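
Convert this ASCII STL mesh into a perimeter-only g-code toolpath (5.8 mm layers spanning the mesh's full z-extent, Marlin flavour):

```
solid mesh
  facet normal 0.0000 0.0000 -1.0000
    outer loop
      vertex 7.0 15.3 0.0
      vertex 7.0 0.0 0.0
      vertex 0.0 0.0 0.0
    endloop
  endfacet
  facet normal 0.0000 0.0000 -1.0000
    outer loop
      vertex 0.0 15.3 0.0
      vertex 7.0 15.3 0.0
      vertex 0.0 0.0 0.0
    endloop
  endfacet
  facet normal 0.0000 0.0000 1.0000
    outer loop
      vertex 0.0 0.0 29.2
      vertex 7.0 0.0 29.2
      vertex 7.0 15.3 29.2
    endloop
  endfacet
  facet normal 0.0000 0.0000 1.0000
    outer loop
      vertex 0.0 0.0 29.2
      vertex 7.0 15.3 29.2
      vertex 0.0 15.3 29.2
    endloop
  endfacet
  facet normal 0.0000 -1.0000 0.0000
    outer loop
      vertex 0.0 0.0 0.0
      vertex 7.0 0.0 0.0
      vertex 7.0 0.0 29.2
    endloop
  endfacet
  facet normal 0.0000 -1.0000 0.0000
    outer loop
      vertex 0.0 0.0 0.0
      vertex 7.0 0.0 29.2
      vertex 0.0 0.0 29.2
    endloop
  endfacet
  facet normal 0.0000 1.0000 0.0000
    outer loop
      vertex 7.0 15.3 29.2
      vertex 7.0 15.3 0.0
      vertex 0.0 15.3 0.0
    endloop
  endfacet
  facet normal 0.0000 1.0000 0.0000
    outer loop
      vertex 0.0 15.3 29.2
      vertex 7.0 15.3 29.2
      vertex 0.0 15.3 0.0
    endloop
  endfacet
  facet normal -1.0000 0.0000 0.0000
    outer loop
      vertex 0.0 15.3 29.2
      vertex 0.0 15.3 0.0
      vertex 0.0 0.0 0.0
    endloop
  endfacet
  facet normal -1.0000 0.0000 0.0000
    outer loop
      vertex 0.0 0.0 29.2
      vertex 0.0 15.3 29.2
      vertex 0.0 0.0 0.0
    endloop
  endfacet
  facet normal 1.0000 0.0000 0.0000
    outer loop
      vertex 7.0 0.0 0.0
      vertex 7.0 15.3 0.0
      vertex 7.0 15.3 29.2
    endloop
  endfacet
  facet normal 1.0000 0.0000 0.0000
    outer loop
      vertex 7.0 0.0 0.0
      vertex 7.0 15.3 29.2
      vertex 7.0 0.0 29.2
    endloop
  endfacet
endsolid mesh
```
; perimeter-only toolpath
G21 ; units = mm
G90 ; absolute positioning
G28 ; home
; layer 1
G0 Z5.8
G0 X0.0 Y0.0
G1 X7.0 Y0.0
G1 X7.0 Y15.3
G1 X0.0 Y15.3
G1 X0.0 Y0.0
; layer 2
G0 Z11.7
G0 X0.0 Y0.0
G1 X7.0 Y0.0
G1 X7.0 Y15.3
G1 X0.0 Y15.3
G1 X0.0 Y0.0
; layer 3
G0 Z17.5
G0 X0.0 Y0.0
G1 X7.0 Y0.0
G1 X7.0 Y15.3
G1 X0.0 Y15.3
G1 X0.0 Y0.0
; layer 4
G0 Z23.4
G0 X0.0 Y0.0
G1 X7.0 Y0.0
G1 X7.0 Y15.3
G1 X0.0 Y15.3
G1 X0.0 Y0.0
; layer 5
G0 Z29.2
G0 X0.0 Y0.0
G1 X7.0 Y0.0
G1 X7.0 Y15.3
G1 X0.0 Y15.3
G1 X0.0 Y0.0
M2 ; end

The solid is a rectangular box, roughly 7 × 15.3 mm footprint and 29.2 mm tall. Slicing at Δz = 5.8 mm — 5 equal slices spanning the solid's height, so layer i sits at z = i·h/5 — gives 5 non-empty perimeters. Each is a 4-segment closed polygon; G0 lifts to the layer z and rapids to the start vertex, then G1 traces the edges.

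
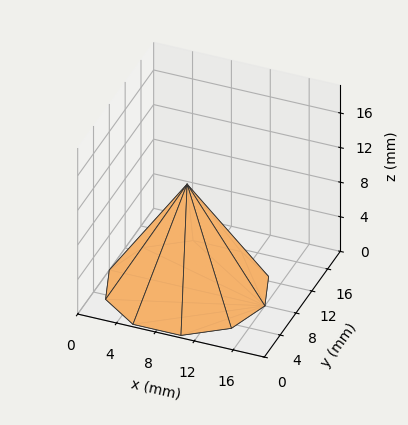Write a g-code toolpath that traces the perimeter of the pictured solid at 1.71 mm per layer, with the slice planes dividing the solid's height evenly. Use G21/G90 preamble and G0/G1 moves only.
Reading the render: the shape is a regular 10-sided pyramid, base circumscribed radius ≈ 8 mm, apex at z ≈ 12 mm (dimensions read to the nearest mm from the axis ticks). For the g-code, the solid's height is divided into equal slices at the stated Δz and each level perimeter traced with G1 moves after a G0 lift.

; perimeter-only toolpath
G21 ; units = mm
G90 ; absolute positioning
G28 ; home
; layer 1
G0 Z1.71
G0 X14.86 Y8.00
G1 X13.55 Y12.03
G1 X10.12 Y14.52
G1 X5.88 Y14.52
G1 X2.45 Y12.03
G1 X1.14 Y8.00
G1 X2.45 Y3.97
G1 X5.88 Y1.48
G1 X10.12 Y1.48
G1 X13.55 Y3.97
G1 X14.86 Y8.00
; layer 2
G0 Z3.43
G0 X13.71 Y8.00
G1 X12.62 Y11.36
G1 X9.76 Y13.44
G1 X6.24 Y13.44
G1 X3.38 Y11.36
G1 X2.29 Y8.00
G1 X3.38 Y4.64
G1 X6.24 Y2.56
G1 X9.76 Y2.56
G1 X12.62 Y4.64
G1 X13.71 Y8.00
; layer 3
G0 Z5.14
G0 X12.57 Y8.00
G1 X11.70 Y10.69
G1 X9.41 Y12.35
G1 X6.59 Y12.35
G1 X4.30 Y10.69
G1 X3.43 Y8.00
G1 X4.30 Y5.31
G1 X6.59 Y3.65
G1 X9.41 Y3.65
G1 X11.70 Y5.31
G1 X12.57 Y8.00
; layer 4
G0 Z6.86
G0 X11.43 Y8.00
G1 X10.77 Y10.01
G1 X9.06 Y11.26
G1 X6.94 Y11.26
G1 X5.23 Y10.01
G1 X4.57 Y8.00
G1 X5.23 Y5.99
G1 X6.94 Y4.74
G1 X9.06 Y4.74
G1 X10.77 Y5.99
G1 X11.43 Y8.00
; layer 5
G0 Z8.57
G0 X10.29 Y8.00
G1 X9.85 Y9.34
G1 X8.71 Y10.17
G1 X7.29 Y10.17
G1 X6.15 Y9.34
G1 X5.71 Y8.00
G1 X6.15 Y6.66
G1 X7.29 Y5.83
G1 X8.71 Y5.83
G1 X9.85 Y6.66
G1 X10.29 Y8.00
; layer 6
G0 Z10.29
G0 X9.14 Y8.00
G1 X8.92 Y8.67
G1 X8.35 Y9.09
G1 X7.65 Y9.09
G1 X7.08 Y8.67
G1 X6.86 Y8.00
G1 X7.08 Y7.33
G1 X7.65 Y6.91
G1 X8.35 Y6.91
G1 X8.92 Y7.33
G1 X9.14 Y8.00
M2 ; end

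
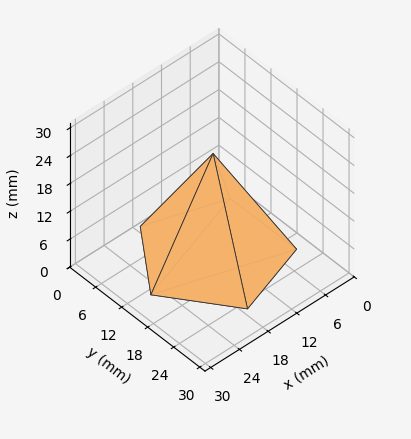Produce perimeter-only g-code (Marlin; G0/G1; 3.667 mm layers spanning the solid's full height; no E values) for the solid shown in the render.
Reading the render: the shape is a regular 5-sided pyramid, base circumscribed radius ≈ 13 mm, apex at z ≈ 22 mm (dimensions read to the nearest mm from the axis ticks). For the g-code, the solid's height is divided into equal slices at the stated Δz and each level perimeter traced with G1 moves after a G0 lift.

; perimeter-only toolpath
G21 ; units = mm
G90 ; absolute positioning
G28 ; home
; layer 1
G0 Z3.667
G0 X23.833 Y13.000
G1 X16.348 Y23.303
G1 X4.236 Y19.367
G1 X4.236 Y6.632
G1 X16.348 Y2.697
G1 X23.833 Y13.000
; layer 2
G0 Z7.333
G0 X21.667 Y13.000
G1 X15.678 Y21.243
G1 X5.989 Y18.094
G1 X5.989 Y7.906
G1 X15.678 Y4.757
G1 X21.667 Y13.000
; layer 3
G0 Z11.000
G0 X19.500 Y13.000
G1 X15.008 Y19.182
G1 X7.742 Y16.820
G1 X7.742 Y9.180
G1 X15.008 Y6.818
G1 X19.500 Y13.000
; layer 4
G0 Z14.667
G0 X17.333 Y13.000
G1 X14.339 Y17.121
G1 X9.494 Y15.547
G1 X9.494 Y10.453
G1 X14.339 Y8.879
G1 X17.333 Y13.000
; layer 5
G0 Z18.333
G0 X15.167 Y13.000
G1 X13.669 Y15.061
G1 X11.247 Y14.274
G1 X11.247 Y11.726
G1 X13.669 Y10.939
G1 X15.167 Y13.000
M2 ; end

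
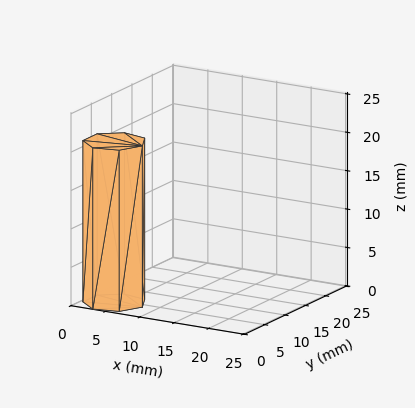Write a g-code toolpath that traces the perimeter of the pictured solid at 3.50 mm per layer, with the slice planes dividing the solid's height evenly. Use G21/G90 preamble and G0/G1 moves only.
Reading the render: the shape is a regular 7-sided prism (a cylinder approximated with 7 flat sides), circumscribed radius ≈ 4 mm, height ≈ 21 mm (dimensions read to the nearest mm from the axis ticks). For the g-code, the solid's height is divided into equal slices at the stated Δz and each level perimeter traced with G1 moves after a G0 lift.

; perimeter-only toolpath
G21 ; units = mm
G90 ; absolute positioning
G28 ; home
; layer 1
G0 Z3.50
G0 X8.00 Y4.00
G1 X6.49 Y7.13
G1 X3.11 Y7.90
G1 X0.40 Y5.74
G1 X0.40 Y2.26
G1 X3.11 Y0.10
G1 X6.49 Y0.87
G1 X8.00 Y4.00
; layer 2
G0 Z7.00
G0 X8.00 Y4.00
G1 X6.49 Y7.13
G1 X3.11 Y7.90
G1 X0.40 Y5.74
G1 X0.40 Y2.26
G1 X3.11 Y0.10
G1 X6.49 Y0.87
G1 X8.00 Y4.00
; layer 3
G0 Z10.50
G0 X8.00 Y4.00
G1 X6.49 Y7.13
G1 X3.11 Y7.90
G1 X0.40 Y5.74
G1 X0.40 Y2.26
G1 X3.11 Y0.10
G1 X6.49 Y0.87
G1 X8.00 Y4.00
; layer 4
G0 Z14.00
G0 X8.00 Y4.00
G1 X6.49 Y7.13
G1 X3.11 Y7.90
G1 X0.40 Y5.74
G1 X0.40 Y2.26
G1 X3.11 Y0.10
G1 X6.49 Y0.87
G1 X8.00 Y4.00
; layer 5
G0 Z17.50
G0 X8.00 Y4.00
G1 X6.49 Y7.13
G1 X3.11 Y7.90
G1 X0.40 Y5.74
G1 X0.40 Y2.26
G1 X3.11 Y0.10
G1 X6.49 Y0.87
G1 X8.00 Y4.00
; layer 6
G0 Z21.00
G0 X8.00 Y4.00
G1 X6.49 Y7.13
G1 X3.11 Y7.90
G1 X0.40 Y5.74
G1 X0.40 Y2.26
G1 X3.11 Y0.10
G1 X6.49 Y0.87
G1 X8.00 Y4.00
M2 ; end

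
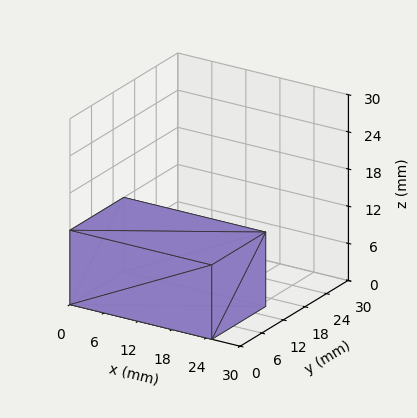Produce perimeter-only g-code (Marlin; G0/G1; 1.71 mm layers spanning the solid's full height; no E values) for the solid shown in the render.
Reading the render: the shape is a rectangular box, roughly 25 × 15 mm footprint and 12 mm tall (dimensions read to the nearest mm from the axis ticks). For the g-code, the solid's height is divided into equal slices at the stated Δz and each level perimeter traced with G1 moves after a G0 lift.

; perimeter-only toolpath
G21 ; units = mm
G90 ; absolute positioning
G28 ; home
; layer 1
G0 Z1.71
G0 X0.00 Y0.00
G1 X25.00 Y0.00
G1 X25.00 Y15.00
G1 X0.00 Y15.00
G1 X0.00 Y0.00
; layer 2
G0 Z3.43
G0 X0.00 Y0.00
G1 X25.00 Y0.00
G1 X25.00 Y15.00
G1 X0.00 Y15.00
G1 X0.00 Y0.00
; layer 3
G0 Z5.14
G0 X0.00 Y0.00
G1 X25.00 Y0.00
G1 X25.00 Y15.00
G1 X0.00 Y15.00
G1 X0.00 Y0.00
; layer 4
G0 Z6.86
G0 X0.00 Y0.00
G1 X25.00 Y0.00
G1 X25.00 Y15.00
G1 X0.00 Y15.00
G1 X0.00 Y0.00
; layer 5
G0 Z8.57
G0 X0.00 Y0.00
G1 X25.00 Y0.00
G1 X25.00 Y15.00
G1 X0.00 Y15.00
G1 X0.00 Y0.00
; layer 6
G0 Z10.29
G0 X0.00 Y0.00
G1 X25.00 Y0.00
G1 X25.00 Y15.00
G1 X0.00 Y15.00
G1 X0.00 Y0.00
; layer 7
G0 Z12.00
G0 X0.00 Y0.00
G1 X25.00 Y0.00
G1 X25.00 Y15.00
G1 X0.00 Y15.00
G1 X0.00 Y0.00
M2 ; end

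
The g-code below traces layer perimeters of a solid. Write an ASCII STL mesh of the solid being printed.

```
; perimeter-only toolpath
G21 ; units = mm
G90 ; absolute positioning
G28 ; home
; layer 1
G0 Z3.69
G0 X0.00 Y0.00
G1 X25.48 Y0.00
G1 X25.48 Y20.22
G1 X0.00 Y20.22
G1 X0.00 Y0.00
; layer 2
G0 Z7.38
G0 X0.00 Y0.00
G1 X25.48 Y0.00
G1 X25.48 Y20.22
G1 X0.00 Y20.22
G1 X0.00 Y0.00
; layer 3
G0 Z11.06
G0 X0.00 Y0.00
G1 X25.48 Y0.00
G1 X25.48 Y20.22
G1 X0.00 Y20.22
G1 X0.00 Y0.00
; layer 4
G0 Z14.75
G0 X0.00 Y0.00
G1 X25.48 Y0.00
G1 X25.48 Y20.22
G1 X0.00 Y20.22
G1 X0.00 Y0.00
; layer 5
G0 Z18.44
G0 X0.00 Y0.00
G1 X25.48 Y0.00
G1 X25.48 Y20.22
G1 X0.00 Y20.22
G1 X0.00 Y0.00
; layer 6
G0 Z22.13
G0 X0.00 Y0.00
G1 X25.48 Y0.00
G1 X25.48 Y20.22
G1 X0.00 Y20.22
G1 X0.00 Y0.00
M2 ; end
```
solid part
  facet normal 0.0000 0.0000 -1.0000
    outer loop
      vertex 25.48 20.22 0.00
      vertex 25.48 0.00 0.00
      vertex 0.00 0.00 0.00
    endloop
  endfacet
  facet normal 0.0000 0.0000 -1.0000
    outer loop
      vertex 0.00 20.22 0.00
      vertex 25.48 20.22 0.00
      vertex 0.00 0.00 0.00
    endloop
  endfacet
  facet normal 0.0000 0.0000 1.0000
    outer loop
      vertex 0.00 0.00 22.13
      vertex 25.48 0.00 22.13
      vertex 25.48 20.22 22.13
    endloop
  endfacet
  facet normal 0.0000 0.0000 1.0000
    outer loop
      vertex 0.00 0.00 22.13
      vertex 25.48 20.22 22.13
      vertex 0.00 20.22 22.13
    endloop
  endfacet
  facet normal 0.0000 -1.0000 0.0000
    outer loop
      vertex 0.00 0.00 0.00
      vertex 25.48 0.00 0.00
      vertex 25.48 0.00 22.13
    endloop
  endfacet
  facet normal 0.0000 -1.0000 0.0000
    outer loop
      vertex 0.00 0.00 0.00
      vertex 25.48 0.00 22.13
      vertex 0.00 0.00 22.13
    endloop
  endfacet
  facet normal 0.0000 1.0000 0.0000
    outer loop
      vertex 25.48 20.22 22.13
      vertex 25.48 20.22 0.00
      vertex 0.00 20.22 0.00
    endloop
  endfacet
  facet normal 0.0000 1.0000 0.0000
    outer loop
      vertex 0.00 20.22 22.13
      vertex 25.48 20.22 22.13
      vertex 0.00 20.22 0.00
    endloop
  endfacet
  facet normal -1.0000 0.0000 0.0000
    outer loop
      vertex 0.00 20.22 22.13
      vertex 0.00 20.22 0.00
      vertex 0.00 0.00 0.00
    endloop
  endfacet
  facet normal -1.0000 0.0000 0.0000
    outer loop
      vertex 0.00 0.00 22.13
      vertex 0.00 20.22 22.13
      vertex 0.00 0.00 0.00
    endloop
  endfacet
  facet normal 1.0000 0.0000 0.0000
    outer loop
      vertex 25.48 0.00 0.00
      vertex 25.48 20.22 0.00
      vertex 25.48 20.22 22.13
    endloop
  endfacet
  facet normal 1.0000 0.0000 0.0000
    outer loop
      vertex 25.48 0.00 0.00
      vertex 25.48 20.22 22.13
      vertex 25.48 0.00 22.13
    endloop
  endfacet
endsolid part

The G0 Z moves step by Δz≈3.69 mm. Every layer's G1 loop is the same polygon, so the solid is a straight extrusion of it from z=0 to z≈22.1. Closing with flat bottom and top caps and triangulating gives 12 facets — a rectangular box, roughly 25.5 × 20.2 mm footprint and 22.1 mm tall.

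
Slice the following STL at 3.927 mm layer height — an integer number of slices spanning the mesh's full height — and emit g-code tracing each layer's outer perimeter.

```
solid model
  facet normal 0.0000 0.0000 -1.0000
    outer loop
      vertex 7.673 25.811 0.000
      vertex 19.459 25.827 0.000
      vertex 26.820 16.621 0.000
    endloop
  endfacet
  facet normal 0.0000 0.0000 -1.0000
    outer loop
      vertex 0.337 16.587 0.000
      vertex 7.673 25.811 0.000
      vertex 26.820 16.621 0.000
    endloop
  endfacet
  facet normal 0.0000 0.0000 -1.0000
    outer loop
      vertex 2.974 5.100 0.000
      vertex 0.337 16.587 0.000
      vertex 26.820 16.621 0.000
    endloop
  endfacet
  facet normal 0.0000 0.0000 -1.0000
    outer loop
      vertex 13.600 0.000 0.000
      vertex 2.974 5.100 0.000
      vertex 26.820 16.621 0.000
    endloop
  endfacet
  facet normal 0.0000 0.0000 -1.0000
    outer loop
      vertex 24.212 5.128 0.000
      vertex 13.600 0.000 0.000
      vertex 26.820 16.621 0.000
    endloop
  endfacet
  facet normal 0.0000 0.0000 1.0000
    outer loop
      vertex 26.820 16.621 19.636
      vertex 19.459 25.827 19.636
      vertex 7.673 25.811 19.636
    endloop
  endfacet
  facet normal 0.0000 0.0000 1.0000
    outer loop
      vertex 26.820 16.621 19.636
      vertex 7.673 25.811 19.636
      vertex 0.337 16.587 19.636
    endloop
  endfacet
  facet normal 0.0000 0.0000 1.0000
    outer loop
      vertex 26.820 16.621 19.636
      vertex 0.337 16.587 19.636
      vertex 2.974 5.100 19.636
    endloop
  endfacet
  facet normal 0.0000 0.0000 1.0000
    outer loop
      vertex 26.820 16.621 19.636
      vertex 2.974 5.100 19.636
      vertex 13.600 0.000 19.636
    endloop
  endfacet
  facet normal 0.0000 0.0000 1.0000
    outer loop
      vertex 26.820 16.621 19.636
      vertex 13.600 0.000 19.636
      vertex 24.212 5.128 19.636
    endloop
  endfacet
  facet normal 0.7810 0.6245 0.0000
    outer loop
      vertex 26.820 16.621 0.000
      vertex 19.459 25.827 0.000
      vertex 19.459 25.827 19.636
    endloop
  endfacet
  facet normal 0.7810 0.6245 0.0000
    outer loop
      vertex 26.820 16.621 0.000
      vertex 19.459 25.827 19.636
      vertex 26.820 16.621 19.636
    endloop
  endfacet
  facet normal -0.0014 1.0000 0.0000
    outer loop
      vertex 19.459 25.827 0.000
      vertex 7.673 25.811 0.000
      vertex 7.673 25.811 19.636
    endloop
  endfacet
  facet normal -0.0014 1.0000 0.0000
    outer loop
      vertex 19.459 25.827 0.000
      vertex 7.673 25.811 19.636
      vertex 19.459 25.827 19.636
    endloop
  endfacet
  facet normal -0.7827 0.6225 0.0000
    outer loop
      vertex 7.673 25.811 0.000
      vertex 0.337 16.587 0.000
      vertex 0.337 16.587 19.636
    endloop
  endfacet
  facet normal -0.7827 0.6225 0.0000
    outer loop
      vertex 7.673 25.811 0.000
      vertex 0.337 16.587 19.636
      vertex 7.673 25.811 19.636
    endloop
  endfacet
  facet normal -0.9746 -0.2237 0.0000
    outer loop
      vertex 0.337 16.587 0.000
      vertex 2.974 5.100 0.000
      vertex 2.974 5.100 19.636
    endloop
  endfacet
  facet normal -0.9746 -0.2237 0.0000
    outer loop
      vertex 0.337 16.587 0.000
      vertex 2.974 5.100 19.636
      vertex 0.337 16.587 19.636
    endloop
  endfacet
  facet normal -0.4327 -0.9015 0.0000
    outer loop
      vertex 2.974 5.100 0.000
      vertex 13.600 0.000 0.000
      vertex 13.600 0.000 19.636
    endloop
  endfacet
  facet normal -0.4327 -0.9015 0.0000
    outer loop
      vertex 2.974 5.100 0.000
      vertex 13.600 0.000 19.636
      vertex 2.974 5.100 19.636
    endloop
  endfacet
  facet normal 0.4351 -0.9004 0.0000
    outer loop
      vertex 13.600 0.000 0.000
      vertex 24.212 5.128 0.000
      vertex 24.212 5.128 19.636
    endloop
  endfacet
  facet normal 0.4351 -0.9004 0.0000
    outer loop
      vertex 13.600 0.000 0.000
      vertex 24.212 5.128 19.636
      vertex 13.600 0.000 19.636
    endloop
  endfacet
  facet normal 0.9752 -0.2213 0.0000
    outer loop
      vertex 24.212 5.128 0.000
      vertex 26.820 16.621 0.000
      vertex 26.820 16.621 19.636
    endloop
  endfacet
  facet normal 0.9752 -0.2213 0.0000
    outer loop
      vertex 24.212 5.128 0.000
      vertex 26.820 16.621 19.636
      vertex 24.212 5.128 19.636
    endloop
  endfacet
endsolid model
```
; perimeter-only toolpath
G21 ; units = mm
G90 ; absolute positioning
G28 ; home
; layer 1
G0 Z3.927
G0 X26.820 Y16.621
G1 X19.459 Y25.827
G1 X7.673 Y25.811
G1 X0.337 Y16.587
G1 X2.974 Y5.100
G1 X13.600 Y0.000
G1 X24.212 Y5.128
G1 X26.820 Y16.621
; layer 2
G0 Z7.854
G0 X26.820 Y16.621
G1 X19.459 Y25.827
G1 X7.673 Y25.811
G1 X0.337 Y16.587
G1 X2.974 Y5.100
G1 X13.600 Y0.000
G1 X24.212 Y5.128
G1 X26.820 Y16.621
; layer 3
G0 Z11.782
G0 X26.820 Y16.621
G1 X19.459 Y25.827
G1 X7.673 Y25.811
G1 X0.337 Y16.587
G1 X2.974 Y5.100
G1 X13.600 Y0.000
G1 X24.212 Y5.128
G1 X26.820 Y16.621
; layer 4
G0 Z15.709
G0 X26.820 Y16.621
G1 X19.459 Y25.827
G1 X7.673 Y25.811
G1 X0.337 Y16.587
G1 X2.974 Y5.100
G1 X13.600 Y0.000
G1 X24.212 Y5.128
G1 X26.820 Y16.621
; layer 5
G0 Z19.636
G0 X26.820 Y16.621
G1 X19.459 Y25.827
G1 X7.673 Y25.811
G1 X0.337 Y16.587
G1 X2.974 Y5.100
G1 X13.600 Y0.000
G1 X24.212 Y5.128
G1 X26.820 Y16.621
M2 ; end

The solid is a regular 7-sided prism (a cylinder approximated with 7 flat sides), circumscribed radius ≈ 13.6 mm, height ≈ 19.6 mm. Slicing at Δz = 3.927 mm — 5 equal slices spanning the solid's height, so layer i sits at z = i·h/5 — gives 5 non-empty perimeters. Each is a 7-segment closed polygon; G0 lifts to the layer z and rapids to the start vertex, then G1 traces the edges.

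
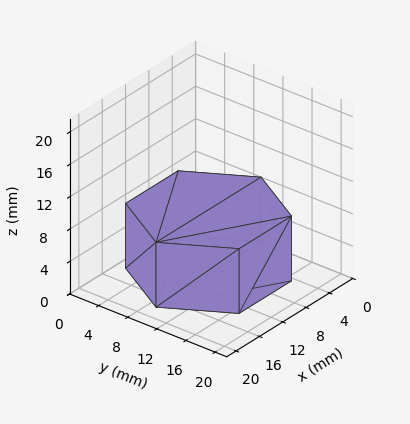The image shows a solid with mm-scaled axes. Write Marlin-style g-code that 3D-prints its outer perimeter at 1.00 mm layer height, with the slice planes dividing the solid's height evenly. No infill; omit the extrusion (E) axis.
Reading the render: the shape is a regular 6-sided prism (a cylinder approximated with 6 flat sides), circumscribed radius ≈ 9 mm, height ≈ 8 mm (dimensions read to the nearest mm from the axis ticks). For the g-code, the solid's height is divided into equal slices at the stated Δz and each level perimeter traced with G1 moves after a G0 lift.

; perimeter-only toolpath
G21 ; units = mm
G90 ; absolute positioning
G28 ; home
; layer 1
G0 Z1.00
G0 X18.00 Y9.00
G1 X13.50 Y16.79
G1 X4.50 Y16.79
G1 X0.00 Y9.00
G1 X4.50 Y1.21
G1 X13.50 Y1.21
G1 X18.00 Y9.00
; layer 2
G0 Z2.00
G0 X18.00 Y9.00
G1 X13.50 Y16.79
G1 X4.50 Y16.79
G1 X0.00 Y9.00
G1 X4.50 Y1.21
G1 X13.50 Y1.21
G1 X18.00 Y9.00
; layer 3
G0 Z3.00
G0 X18.00 Y9.00
G1 X13.50 Y16.79
G1 X4.50 Y16.79
G1 X0.00 Y9.00
G1 X4.50 Y1.21
G1 X13.50 Y1.21
G1 X18.00 Y9.00
; layer 4
G0 Z4.00
G0 X18.00 Y9.00
G1 X13.50 Y16.79
G1 X4.50 Y16.79
G1 X0.00 Y9.00
G1 X4.50 Y1.21
G1 X13.50 Y1.21
G1 X18.00 Y9.00
; layer 5
G0 Z5.00
G0 X18.00 Y9.00
G1 X13.50 Y16.79
G1 X4.50 Y16.79
G1 X0.00 Y9.00
G1 X4.50 Y1.21
G1 X13.50 Y1.21
G1 X18.00 Y9.00
; layer 6
G0 Z6.00
G0 X18.00 Y9.00
G1 X13.50 Y16.79
G1 X4.50 Y16.79
G1 X0.00 Y9.00
G1 X4.50 Y1.21
G1 X13.50 Y1.21
G1 X18.00 Y9.00
; layer 7
G0 Z7.00
G0 X18.00 Y9.00
G1 X13.50 Y16.79
G1 X4.50 Y16.79
G1 X0.00 Y9.00
G1 X4.50 Y1.21
G1 X13.50 Y1.21
G1 X18.00 Y9.00
; layer 8
G0 Z8.00
G0 X18.00 Y9.00
G1 X13.50 Y16.79
G1 X4.50 Y16.79
G1 X0.00 Y9.00
G1 X4.50 Y1.21
G1 X13.50 Y1.21
G1 X18.00 Y9.00
M2 ; end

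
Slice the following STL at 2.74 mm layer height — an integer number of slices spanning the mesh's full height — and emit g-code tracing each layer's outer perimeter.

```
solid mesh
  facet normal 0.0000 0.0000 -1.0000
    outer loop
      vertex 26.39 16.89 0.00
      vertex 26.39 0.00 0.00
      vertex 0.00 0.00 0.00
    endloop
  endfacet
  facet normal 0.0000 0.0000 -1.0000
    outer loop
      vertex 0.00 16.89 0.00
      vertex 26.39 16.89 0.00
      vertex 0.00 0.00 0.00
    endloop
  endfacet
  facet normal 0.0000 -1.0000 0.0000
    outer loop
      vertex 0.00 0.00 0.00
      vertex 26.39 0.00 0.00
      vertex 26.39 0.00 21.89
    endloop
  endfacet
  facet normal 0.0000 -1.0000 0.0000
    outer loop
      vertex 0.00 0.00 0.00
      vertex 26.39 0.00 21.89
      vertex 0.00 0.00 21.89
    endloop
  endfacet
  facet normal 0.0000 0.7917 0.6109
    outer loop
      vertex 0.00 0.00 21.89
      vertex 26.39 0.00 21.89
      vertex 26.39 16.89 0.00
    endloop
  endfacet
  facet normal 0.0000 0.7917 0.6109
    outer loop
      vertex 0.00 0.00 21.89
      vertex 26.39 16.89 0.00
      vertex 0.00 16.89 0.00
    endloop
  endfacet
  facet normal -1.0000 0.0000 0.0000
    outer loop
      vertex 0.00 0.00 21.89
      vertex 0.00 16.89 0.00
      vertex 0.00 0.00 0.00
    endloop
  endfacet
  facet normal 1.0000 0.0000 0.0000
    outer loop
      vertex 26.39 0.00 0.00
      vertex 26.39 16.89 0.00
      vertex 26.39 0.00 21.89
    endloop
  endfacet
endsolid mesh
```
; perimeter-only toolpath
G21 ; units = mm
G90 ; absolute positioning
G28 ; home
; layer 1
G0 Z2.74
G0 X0.00 Y0.00
G1 X26.39 Y0.00
G1 X26.39 Y14.78
G1 X0.00 Y14.78
G1 X0.00 Y0.00
; layer 2
G0 Z5.47
G0 X0.00 Y0.00
G1 X26.39 Y0.00
G1 X26.39 Y12.67
G1 X0.00 Y12.67
G1 X0.00 Y0.00
; layer 3
G0 Z8.21
G0 X0.00 Y0.00
G1 X26.39 Y0.00
G1 X26.39 Y10.56
G1 X0.00 Y10.56
G1 X0.00 Y0.00
; layer 4
G0 Z10.95
G0 X0.00 Y0.00
G1 X26.39 Y0.00
G1 X26.39 Y8.45
G1 X0.00 Y8.45
G1 X0.00 Y0.00
; layer 5
G0 Z13.68
G0 X0.00 Y0.00
G1 X26.39 Y0.00
G1 X26.39 Y6.33
G1 X0.00 Y6.33
G1 X0.00 Y0.00
; layer 6
G0 Z16.42
G0 X0.00 Y0.00
G1 X26.39 Y0.00
G1 X26.39 Y4.22
G1 X0.00 Y4.22
G1 X0.00 Y0.00
; layer 7
G0 Z19.15
G0 X0.00 Y0.00
G1 X26.39 Y0.00
G1 X26.39 Y2.11
G1 X0.00 Y2.11
G1 X0.00 Y0.00
M2 ; end

The solid is a wedge (ramp): 26.4 × 16.9 mm base, rising to 21.9 mm along the y=0 edge and sloping linearly to z=0 at y=16.9. Slicing at Δz = 2.74 mm — 8 equal slices spanning the solid's height, so layer i sits at z = i·h/8 — gives 7 non-empty perimeters. Each is a 4-segment closed polygon; G0 lifts to the layer z and rapids to the start vertex, then G1 traces the edges. The cross-section shrinks linearly with z (the slice at the apex is degenerate and omitted).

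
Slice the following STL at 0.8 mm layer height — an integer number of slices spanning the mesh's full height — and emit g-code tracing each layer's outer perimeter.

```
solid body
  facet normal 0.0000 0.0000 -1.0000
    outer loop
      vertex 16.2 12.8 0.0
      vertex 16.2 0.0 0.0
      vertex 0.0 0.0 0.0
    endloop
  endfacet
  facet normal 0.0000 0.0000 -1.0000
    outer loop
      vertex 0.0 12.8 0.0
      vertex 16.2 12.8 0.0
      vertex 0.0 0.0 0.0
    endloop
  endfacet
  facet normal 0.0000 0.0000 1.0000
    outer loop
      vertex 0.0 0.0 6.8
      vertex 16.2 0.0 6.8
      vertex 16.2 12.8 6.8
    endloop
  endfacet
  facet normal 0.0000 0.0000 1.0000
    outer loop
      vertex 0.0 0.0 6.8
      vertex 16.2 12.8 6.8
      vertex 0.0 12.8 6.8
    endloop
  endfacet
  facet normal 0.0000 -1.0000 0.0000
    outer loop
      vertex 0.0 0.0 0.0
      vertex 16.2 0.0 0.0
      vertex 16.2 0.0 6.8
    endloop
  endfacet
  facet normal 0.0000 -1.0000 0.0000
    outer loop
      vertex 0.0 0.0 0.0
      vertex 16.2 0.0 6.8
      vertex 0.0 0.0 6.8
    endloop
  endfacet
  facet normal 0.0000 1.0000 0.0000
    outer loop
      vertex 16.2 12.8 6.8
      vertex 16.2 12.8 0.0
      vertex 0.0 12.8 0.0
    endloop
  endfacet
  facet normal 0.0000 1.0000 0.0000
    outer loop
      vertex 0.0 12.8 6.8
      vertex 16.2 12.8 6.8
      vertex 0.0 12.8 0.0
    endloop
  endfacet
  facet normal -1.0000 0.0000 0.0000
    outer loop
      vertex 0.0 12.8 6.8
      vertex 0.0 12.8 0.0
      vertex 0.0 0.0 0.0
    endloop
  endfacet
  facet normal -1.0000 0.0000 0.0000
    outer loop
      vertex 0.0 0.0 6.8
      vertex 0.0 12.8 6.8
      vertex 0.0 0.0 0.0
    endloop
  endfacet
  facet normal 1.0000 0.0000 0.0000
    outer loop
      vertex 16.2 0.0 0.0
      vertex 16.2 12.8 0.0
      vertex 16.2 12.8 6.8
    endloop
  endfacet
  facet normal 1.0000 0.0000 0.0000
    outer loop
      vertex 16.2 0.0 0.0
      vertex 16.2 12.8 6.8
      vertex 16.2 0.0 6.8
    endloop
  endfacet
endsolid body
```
; perimeter-only toolpath
G21 ; units = mm
G90 ; absolute positioning
G28 ; home
; layer 1
G0 Z0.8
G0 X0.0 Y0.0
G1 X16.2 Y0.0
G1 X16.2 Y12.8
G1 X0.0 Y12.8
G1 X0.0 Y0.0
; layer 2
G0 Z1.7
G0 X0.0 Y0.0
G1 X16.2 Y0.0
G1 X16.2 Y12.8
G1 X0.0 Y12.8
G1 X0.0 Y0.0
; layer 3
G0 Z2.5
G0 X0.0 Y0.0
G1 X16.2 Y0.0
G1 X16.2 Y12.8
G1 X0.0 Y12.8
G1 X0.0 Y0.0
; layer 4
G0 Z3.4
G0 X0.0 Y0.0
G1 X16.2 Y0.0
G1 X16.2 Y12.8
G1 X0.0 Y12.8
G1 X0.0 Y0.0
; layer 5
G0 Z4.2
G0 X0.0 Y0.0
G1 X16.2 Y0.0
G1 X16.2 Y12.8
G1 X0.0 Y12.8
G1 X0.0 Y0.0
; layer 6
G0 Z5.1
G0 X0.0 Y0.0
G1 X16.2 Y0.0
G1 X16.2 Y12.8
G1 X0.0 Y12.8
G1 X0.0 Y0.0
; layer 7
G0 Z6.0
G0 X0.0 Y0.0
G1 X16.2 Y0.0
G1 X16.2 Y12.8
G1 X0.0 Y12.8
G1 X0.0 Y0.0
; layer 8
G0 Z6.8
G0 X0.0 Y0.0
G1 X16.2 Y0.0
G1 X16.2 Y12.8
G1 X0.0 Y12.8
G1 X0.0 Y0.0
M2 ; end

The solid is a rectangular box, roughly 16.2 × 12.8 mm footprint and 6.8 mm tall. Slicing at Δz = 0.8 mm — 8 equal slices spanning the solid's height, so layer i sits at z = i·h/8 — gives 8 non-empty perimeters. Each is a 4-segment closed polygon; G0 lifts to the layer z and rapids to the start vertex, then G1 traces the edges.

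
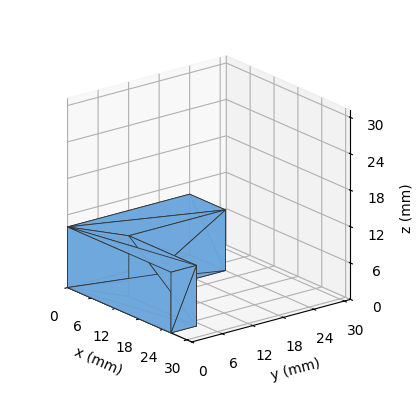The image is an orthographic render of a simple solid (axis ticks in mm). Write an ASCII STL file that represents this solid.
Reading the render: the shape is an L-shaped prism: outer 26 × 24 mm, arm thicknesses ≈ 5 mm (horizontal) and 9 mm (vertical), extruded 10 mm in z (dimensions read to the nearest mm from the axis ticks). For the STL, each face is triangulated and given an outward normal.

solid part
  facet normal 0.0000 0.0000 -1.0000
    outer loop
      vertex 26.000 5.000 0.000
      vertex 26.000 0.000 0.000
      vertex 0.000 0.000 0.000
    endloop
  endfacet
  facet normal 0.0000 0.0000 -1.0000
    outer loop
      vertex 9.000 5.000 0.000
      vertex 26.000 5.000 0.000
      vertex 0.000 0.000 0.000
    endloop
  endfacet
  facet normal 0.0000 0.0000 -1.0000
    outer loop
      vertex 9.000 24.000 0.000
      vertex 9.000 5.000 0.000
      vertex 0.000 0.000 0.000
    endloop
  endfacet
  facet normal 0.0000 0.0000 -1.0000
    outer loop
      vertex 0.000 24.000 0.000
      vertex 9.000 24.000 0.000
      vertex 0.000 0.000 0.000
    endloop
  endfacet
  facet normal 0.0000 0.0000 1.0000
    outer loop
      vertex 0.000 0.000 10.000
      vertex 26.000 0.000 10.000
      vertex 26.000 5.000 10.000
    endloop
  endfacet
  facet normal 0.0000 0.0000 1.0000
    outer loop
      vertex 0.000 0.000 10.000
      vertex 26.000 5.000 10.000
      vertex 9.000 5.000 10.000
    endloop
  endfacet
  facet normal 0.0000 0.0000 1.0000
    outer loop
      vertex 0.000 0.000 10.000
      vertex 9.000 5.000 10.000
      vertex 9.000 24.000 10.000
    endloop
  endfacet
  facet normal 0.0000 0.0000 1.0000
    outer loop
      vertex 0.000 0.000 10.000
      vertex 9.000 24.000 10.000
      vertex 0.000 24.000 10.000
    endloop
  endfacet
  facet normal 0.0000 -1.0000 0.0000
    outer loop
      vertex 0.000 0.000 0.000
      vertex 26.000 0.000 0.000
      vertex 26.000 0.000 10.000
    endloop
  endfacet
  facet normal 0.0000 -1.0000 0.0000
    outer loop
      vertex 0.000 0.000 0.000
      vertex 26.000 0.000 10.000
      vertex 0.000 0.000 10.000
    endloop
  endfacet
  facet normal 1.0000 0.0000 0.0000
    outer loop
      vertex 26.000 0.000 0.000
      vertex 26.000 5.000 0.000
      vertex 26.000 5.000 10.000
    endloop
  endfacet
  facet normal 1.0000 0.0000 0.0000
    outer loop
      vertex 26.000 0.000 0.000
      vertex 26.000 5.000 10.000
      vertex 26.000 0.000 10.000
    endloop
  endfacet
  facet normal 0.0000 1.0000 0.0000
    outer loop
      vertex 26.000 5.000 0.000
      vertex 9.000 5.000 0.000
      vertex 9.000 5.000 10.000
    endloop
  endfacet
  facet normal 0.0000 1.0000 0.0000
    outer loop
      vertex 26.000 5.000 0.000
      vertex 9.000 5.000 10.000
      vertex 26.000 5.000 10.000
    endloop
  endfacet
  facet normal 1.0000 0.0000 0.0000
    outer loop
      vertex 9.000 5.000 0.000
      vertex 9.000 24.000 0.000
      vertex 9.000 24.000 10.000
    endloop
  endfacet
  facet normal 1.0000 0.0000 0.0000
    outer loop
      vertex 9.000 5.000 0.000
      vertex 9.000 24.000 10.000
      vertex 9.000 5.000 10.000
    endloop
  endfacet
  facet normal 0.0000 1.0000 0.0000
    outer loop
      vertex 9.000 24.000 0.000
      vertex 0.000 24.000 0.000
      vertex 0.000 24.000 10.000
    endloop
  endfacet
  facet normal 0.0000 1.0000 0.0000
    outer loop
      vertex 9.000 24.000 0.000
      vertex 0.000 24.000 10.000
      vertex 9.000 24.000 10.000
    endloop
  endfacet
  facet normal -1.0000 0.0000 0.0000
    outer loop
      vertex 0.000 24.000 0.000
      vertex 0.000 0.000 0.000
      vertex 0.000 0.000 10.000
    endloop
  endfacet
  facet normal -1.0000 0.0000 0.0000
    outer loop
      vertex 0.000 24.000 0.000
      vertex 0.000 0.000 10.000
      vertex 0.000 24.000 10.000
    endloop
  endfacet
endsolid part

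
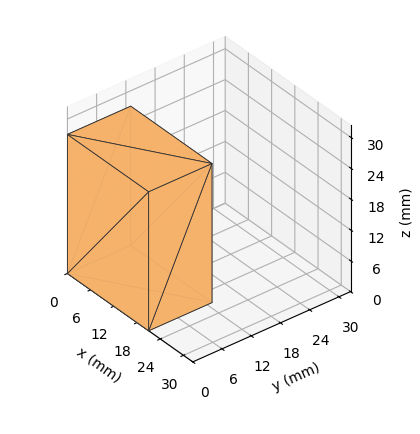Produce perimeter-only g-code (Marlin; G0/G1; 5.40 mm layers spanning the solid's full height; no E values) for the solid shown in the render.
Reading the render: the shape is a rectangular box, roughly 21 × 13 mm footprint and 27 mm tall (dimensions read to the nearest mm from the axis ticks). For the g-code, the solid's height is divided into equal slices at the stated Δz and each level perimeter traced with G1 moves after a G0 lift.

; perimeter-only toolpath
G21 ; units = mm
G90 ; absolute positioning
G28 ; home
; layer 1
G0 Z5.40
G0 X0.00 Y0.00
G1 X21.00 Y0.00
G1 X21.00 Y13.00
G1 X0.00 Y13.00
G1 X0.00 Y0.00
; layer 2
G0 Z10.80
G0 X0.00 Y0.00
G1 X21.00 Y0.00
G1 X21.00 Y13.00
G1 X0.00 Y13.00
G1 X0.00 Y0.00
; layer 3
G0 Z16.20
G0 X0.00 Y0.00
G1 X21.00 Y0.00
G1 X21.00 Y13.00
G1 X0.00 Y13.00
G1 X0.00 Y0.00
; layer 4
G0 Z21.60
G0 X0.00 Y0.00
G1 X21.00 Y0.00
G1 X21.00 Y13.00
G1 X0.00 Y13.00
G1 X0.00 Y0.00
; layer 5
G0 Z27.00
G0 X0.00 Y0.00
G1 X21.00 Y0.00
G1 X21.00 Y13.00
G1 X0.00 Y13.00
G1 X0.00 Y0.00
M2 ; end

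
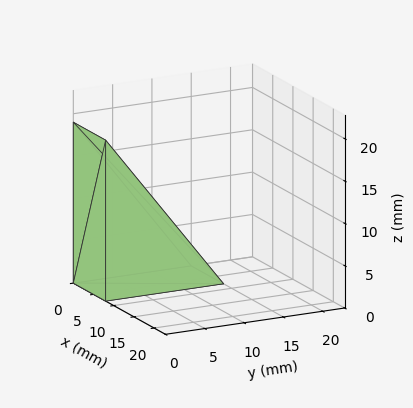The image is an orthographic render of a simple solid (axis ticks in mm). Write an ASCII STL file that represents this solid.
Reading the render: the shape is a wedge (ramp): 8 × 15 mm base, rising to 19 mm along the y=0 edge and sloping linearly to z=0 at y=15 (dimensions read to the nearest mm from the axis ticks). For the STL, each face is triangulated and given an outward normal.

solid part
  facet normal 0.0000 0.0000 -1.0000
    outer loop
      vertex 8.0 15.0 0.0
      vertex 8.0 0.0 0.0
      vertex 0.0 0.0 0.0
    endloop
  endfacet
  facet normal 0.0000 0.0000 -1.0000
    outer loop
      vertex 0.0 15.0 0.0
      vertex 8.0 15.0 0.0
      vertex 0.0 0.0 0.0
    endloop
  endfacet
  facet normal 0.0000 -1.0000 0.0000
    outer loop
      vertex 0.0 0.0 0.0
      vertex 8.0 0.0 0.0
      vertex 8.0 0.0 19.0
    endloop
  endfacet
  facet normal 0.0000 -1.0000 0.0000
    outer loop
      vertex 0.0 0.0 0.0
      vertex 8.0 0.0 19.0
      vertex 0.0 0.0 19.0
    endloop
  endfacet
  facet normal 0.0000 0.7849 0.6196
    outer loop
      vertex 0.0 0.0 19.0
      vertex 8.0 0.0 19.0
      vertex 8.0 15.0 0.0
    endloop
  endfacet
  facet normal 0.0000 0.7849 0.6196
    outer loop
      vertex 0.0 0.0 19.0
      vertex 8.0 15.0 0.0
      vertex 0.0 15.0 0.0
    endloop
  endfacet
  facet normal -1.0000 0.0000 0.0000
    outer loop
      vertex 0.0 0.0 19.0
      vertex 0.0 15.0 0.0
      vertex 0.0 0.0 0.0
    endloop
  endfacet
  facet normal 1.0000 0.0000 0.0000
    outer loop
      vertex 8.0 0.0 0.0
      vertex 8.0 15.0 0.0
      vertex 8.0 0.0 19.0
    endloop
  endfacet
endsolid part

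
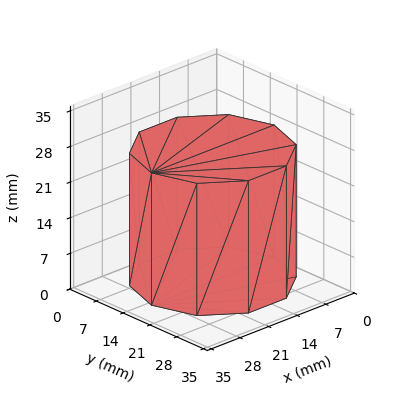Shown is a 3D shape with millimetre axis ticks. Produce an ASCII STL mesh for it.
Reading the render: the shape is a regular 10-sided prism (a cylinder approximated with 10 flat sides), circumscribed radius ≈ 15 mm, height ≈ 26 mm (dimensions read to the nearest mm from the axis ticks). For the STL, each face is triangulated and given an outward normal.

solid part
  facet normal 0.0000 0.0000 -1.0000
    outer loop
      vertex 19.64 29.27 0.00
      vertex 27.14 23.82 0.00
      vertex 30.00 15.00 0.00
    endloop
  endfacet
  facet normal 0.0000 0.0000 -1.0000
    outer loop
      vertex 10.36 29.27 0.00
      vertex 19.64 29.27 0.00
      vertex 30.00 15.00 0.00
    endloop
  endfacet
  facet normal 0.0000 0.0000 -1.0000
    outer loop
      vertex 2.86 23.82 0.00
      vertex 10.36 29.27 0.00
      vertex 30.00 15.00 0.00
    endloop
  endfacet
  facet normal 0.0000 0.0000 -1.0000
    outer loop
      vertex 0.00 15.00 0.00
      vertex 2.86 23.82 0.00
      vertex 30.00 15.00 0.00
    endloop
  endfacet
  facet normal 0.0000 0.0000 -1.0000
    outer loop
      vertex 2.86 6.18 0.00
      vertex 0.00 15.00 0.00
      vertex 30.00 15.00 0.00
    endloop
  endfacet
  facet normal 0.0000 0.0000 -1.0000
    outer loop
      vertex 10.36 0.73 0.00
      vertex 2.86 6.18 0.00
      vertex 30.00 15.00 0.00
    endloop
  endfacet
  facet normal 0.0000 0.0000 -1.0000
    outer loop
      vertex 19.64 0.73 0.00
      vertex 10.36 0.73 0.00
      vertex 30.00 15.00 0.00
    endloop
  endfacet
  facet normal 0.0000 0.0000 -1.0000
    outer loop
      vertex 27.14 6.18 0.00
      vertex 19.64 0.73 0.00
      vertex 30.00 15.00 0.00
    endloop
  endfacet
  facet normal 0.0000 0.0000 1.0000
    outer loop
      vertex 30.00 15.00 26.00
      vertex 27.14 23.82 26.00
      vertex 19.64 29.27 26.00
    endloop
  endfacet
  facet normal 0.0000 0.0000 1.0000
    outer loop
      vertex 30.00 15.00 26.00
      vertex 19.64 29.27 26.00
      vertex 10.36 29.27 26.00
    endloop
  endfacet
  facet normal 0.0000 0.0000 1.0000
    outer loop
      vertex 30.00 15.00 26.00
      vertex 10.36 29.27 26.00
      vertex 2.86 23.82 26.00
    endloop
  endfacet
  facet normal 0.0000 0.0000 1.0000
    outer loop
      vertex 30.00 15.00 26.00
      vertex 2.86 23.82 26.00
      vertex 0.00 15.00 26.00
    endloop
  endfacet
  facet normal 0.0000 0.0000 1.0000
    outer loop
      vertex 30.00 15.00 26.00
      vertex 0.00 15.00 26.00
      vertex 2.86 6.18 26.00
    endloop
  endfacet
  facet normal 0.0000 0.0000 1.0000
    outer loop
      vertex 30.00 15.00 26.00
      vertex 2.86 6.18 26.00
      vertex 10.36 0.73 26.00
    endloop
  endfacet
  facet normal 0.0000 0.0000 1.0000
    outer loop
      vertex 30.00 15.00 26.00
      vertex 10.36 0.73 26.00
      vertex 19.64 0.73 26.00
    endloop
  endfacet
  facet normal 0.0000 0.0000 1.0000
    outer loop
      vertex 30.00 15.00 26.00
      vertex 19.64 0.73 26.00
      vertex 27.14 6.18 26.00
    endloop
  endfacet
  facet normal 0.9512 0.3085 0.0000
    outer loop
      vertex 30.00 15.00 0.00
      vertex 27.14 23.82 0.00
      vertex 27.14 23.82 26.00
    endloop
  endfacet
  facet normal 0.9512 0.3085 0.0000
    outer loop
      vertex 30.00 15.00 0.00
      vertex 27.14 23.82 26.00
      vertex 30.00 15.00 26.00
    endloop
  endfacet
  facet normal 0.5879 0.8090 0.0000
    outer loop
      vertex 27.14 23.82 0.00
      vertex 19.64 29.27 0.00
      vertex 19.64 29.27 26.00
    endloop
  endfacet
  facet normal 0.5879 0.8090 0.0000
    outer loop
      vertex 27.14 23.82 0.00
      vertex 19.64 29.27 26.00
      vertex 27.14 23.82 26.00
    endloop
  endfacet
  facet normal 0.0000 1.0000 0.0000
    outer loop
      vertex 19.64 29.27 0.00
      vertex 10.36 29.27 0.00
      vertex 10.36 29.27 26.00
    endloop
  endfacet
  facet normal 0.0000 1.0000 0.0000
    outer loop
      vertex 19.64 29.27 0.00
      vertex 10.36 29.27 26.00
      vertex 19.64 29.27 26.00
    endloop
  endfacet
  facet normal -0.5879 0.8090 0.0000
    outer loop
      vertex 10.36 29.27 0.00
      vertex 2.86 23.82 0.00
      vertex 2.86 23.82 26.00
    endloop
  endfacet
  facet normal -0.5879 0.8090 0.0000
    outer loop
      vertex 10.36 29.27 0.00
      vertex 2.86 23.82 26.00
      vertex 10.36 29.27 26.00
    endloop
  endfacet
  facet normal -0.9512 0.3085 0.0000
    outer loop
      vertex 2.86 23.82 0.00
      vertex 0.00 15.00 0.00
      vertex 0.00 15.00 26.00
    endloop
  endfacet
  facet normal -0.9512 0.3085 0.0000
    outer loop
      vertex 2.86 23.82 0.00
      vertex 0.00 15.00 26.00
      vertex 2.86 23.82 26.00
    endloop
  endfacet
  facet normal -0.9512 -0.3085 0.0000
    outer loop
      vertex 0.00 15.00 0.00
      vertex 2.86 6.18 0.00
      vertex 2.86 6.18 26.00
    endloop
  endfacet
  facet normal -0.9512 -0.3085 0.0000
    outer loop
      vertex 0.00 15.00 0.00
      vertex 2.86 6.18 26.00
      vertex 0.00 15.00 26.00
    endloop
  endfacet
  facet normal -0.5879 -0.8090 0.0000
    outer loop
      vertex 2.86 6.18 0.00
      vertex 10.36 0.73 0.00
      vertex 10.36 0.73 26.00
    endloop
  endfacet
  facet normal -0.5879 -0.8090 0.0000
    outer loop
      vertex 2.86 6.18 0.00
      vertex 10.36 0.73 26.00
      vertex 2.86 6.18 26.00
    endloop
  endfacet
  facet normal 0.0000 -1.0000 0.0000
    outer loop
      vertex 10.36 0.73 0.00
      vertex 19.64 0.73 0.00
      vertex 19.64 0.73 26.00
    endloop
  endfacet
  facet normal 0.0000 -1.0000 0.0000
    outer loop
      vertex 10.36 0.73 0.00
      vertex 19.64 0.73 26.00
      vertex 10.36 0.73 26.00
    endloop
  endfacet
  facet normal 0.5879 -0.8090 0.0000
    outer loop
      vertex 19.64 0.73 0.00
      vertex 27.14 6.18 0.00
      vertex 27.14 6.18 26.00
    endloop
  endfacet
  facet normal 0.5879 -0.8090 0.0000
    outer loop
      vertex 19.64 0.73 0.00
      vertex 27.14 6.18 26.00
      vertex 19.64 0.73 26.00
    endloop
  endfacet
  facet normal 0.9512 -0.3085 0.0000
    outer loop
      vertex 27.14 6.18 0.00
      vertex 30.00 15.00 0.00
      vertex 30.00 15.00 26.00
    endloop
  endfacet
  facet normal 0.9512 -0.3085 0.0000
    outer loop
      vertex 27.14 6.18 0.00
      vertex 30.00 15.00 26.00
      vertex 27.14 6.18 26.00
    endloop
  endfacet
endsolid part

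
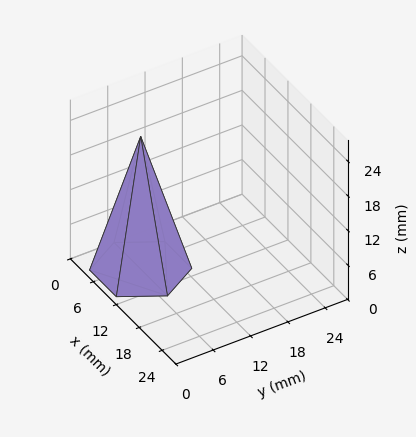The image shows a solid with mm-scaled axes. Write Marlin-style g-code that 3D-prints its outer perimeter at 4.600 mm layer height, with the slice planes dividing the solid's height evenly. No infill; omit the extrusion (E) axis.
Reading the render: the shape is a regular 6-sided pyramid, base circumscribed radius ≈ 7 mm, apex at z ≈ 23 mm (dimensions read to the nearest mm from the axis ticks). For the g-code, the solid's height is divided into equal slices at the stated Δz and each level perimeter traced with G1 moves after a G0 lift.

; perimeter-only toolpath
G21 ; units = mm
G90 ; absolute positioning
G28 ; home
; layer 1
G0 Z4.600
G0 X12.600 Y7.000
G1 X9.800 Y11.850
G1 X4.200 Y11.850
G1 X1.400 Y7.000
G1 X4.200 Y2.150
G1 X9.800 Y2.150
G1 X12.600 Y7.000
; layer 2
G0 Z9.200
G0 X11.200 Y7.000
G1 X9.100 Y10.637
G1 X4.900 Y10.637
G1 X2.800 Y7.000
G1 X4.900 Y3.363
G1 X9.100 Y3.363
G1 X11.200 Y7.000
; layer 3
G0 Z13.800
G0 X9.800 Y7.000
G1 X8.400 Y9.425
G1 X5.600 Y9.425
G1 X4.200 Y7.000
G1 X5.600 Y4.575
G1 X8.400 Y4.575
G1 X9.800 Y7.000
; layer 4
G0 Z18.400
G0 X8.400 Y7.000
G1 X7.700 Y8.212
G1 X6.300 Y8.212
G1 X5.600 Y7.000
G1 X6.300 Y5.788
G1 X7.700 Y5.788
G1 X8.400 Y7.000
M2 ; end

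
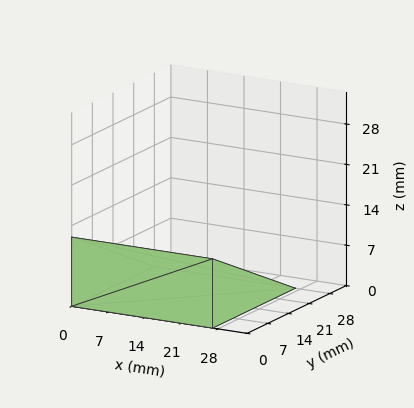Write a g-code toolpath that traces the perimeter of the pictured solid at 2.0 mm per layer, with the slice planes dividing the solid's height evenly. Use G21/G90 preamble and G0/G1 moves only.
Reading the render: the shape is a wedge (ramp): 27 × 28 mm base, rising to 12 mm along the y=0 edge and sloping linearly to z=0 at y=28 (dimensions read to the nearest mm from the axis ticks). For the g-code, the solid's height is divided into equal slices at the stated Δz and each level perimeter traced with G1 moves after a G0 lift.

; perimeter-only toolpath
G21 ; units = mm
G90 ; absolute positioning
G28 ; home
; layer 1
G0 Z2.0
G0 X0.0 Y0.0
G1 X27.0 Y0.0
G1 X27.0 Y23.3
G1 X0.0 Y23.3
G1 X0.0 Y0.0
; layer 2
G0 Z4.0
G0 X0.0 Y0.0
G1 X27.0 Y0.0
G1 X27.0 Y18.7
G1 X0.0 Y18.7
G1 X0.0 Y0.0
; layer 3
G0 Z6.0
G0 X0.0 Y0.0
G1 X27.0 Y0.0
G1 X27.0 Y14.0
G1 X0.0 Y14.0
G1 X0.0 Y0.0
; layer 4
G0 Z8.0
G0 X0.0 Y0.0
G1 X27.0 Y0.0
G1 X27.0 Y9.3
G1 X0.0 Y9.3
G1 X0.0 Y0.0
; layer 5
G0 Z10.0
G0 X0.0 Y0.0
G1 X27.0 Y0.0
G1 X27.0 Y4.7
G1 X0.0 Y4.7
G1 X0.0 Y0.0
M2 ; end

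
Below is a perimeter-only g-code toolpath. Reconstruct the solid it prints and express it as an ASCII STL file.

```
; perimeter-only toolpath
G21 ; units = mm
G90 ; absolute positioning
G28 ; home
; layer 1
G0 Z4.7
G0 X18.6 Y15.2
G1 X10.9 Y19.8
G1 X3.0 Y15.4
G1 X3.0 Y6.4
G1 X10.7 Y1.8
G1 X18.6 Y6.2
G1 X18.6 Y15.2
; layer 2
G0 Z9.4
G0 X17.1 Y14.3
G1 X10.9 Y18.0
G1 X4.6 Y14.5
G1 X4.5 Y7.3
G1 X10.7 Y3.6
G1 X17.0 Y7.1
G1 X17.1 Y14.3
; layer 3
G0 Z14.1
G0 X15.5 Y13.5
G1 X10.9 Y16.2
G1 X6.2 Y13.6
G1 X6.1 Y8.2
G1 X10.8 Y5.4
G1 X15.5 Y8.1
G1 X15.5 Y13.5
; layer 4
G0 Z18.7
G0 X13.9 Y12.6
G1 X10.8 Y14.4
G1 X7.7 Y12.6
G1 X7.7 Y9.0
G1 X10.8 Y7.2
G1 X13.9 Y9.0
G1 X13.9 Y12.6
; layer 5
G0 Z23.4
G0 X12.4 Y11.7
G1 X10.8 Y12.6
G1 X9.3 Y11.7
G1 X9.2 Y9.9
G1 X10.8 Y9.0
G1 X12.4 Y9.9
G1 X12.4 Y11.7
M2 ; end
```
solid part
  facet normal 0.0000 0.0000 -1.0000
    outer loop
      vertex 1.5 16.3 0.0
      vertex 10.9 21.6 0.0
      vertex 20.2 16.1 0.0
    endloop
  endfacet
  facet normal 0.0000 0.0000 -1.0000
    outer loop
      vertex 1.4 5.5 0.0
      vertex 1.5 16.3 0.0
      vertex 20.2 16.1 0.0
    endloop
  endfacet
  facet normal 0.0000 0.0000 -1.0000
    outer loop
      vertex 10.7 0.0 0.0
      vertex 1.4 5.5 0.0
      vertex 20.2 16.1 0.0
    endloop
  endfacet
  facet normal 0.0000 0.0000 -1.0000
    outer loop
      vertex 20.1 5.3 0.0
      vertex 10.7 0.0 0.0
      vertex 20.2 16.1 0.0
    endloop
  endfacet
  facet normal 0.4830 0.8167 0.3156
    outer loop
      vertex 20.2 16.1 0.0
      vertex 10.9 21.6 0.0
      vertex 10.8 10.8 28.1
    endloop
  endfacet
  facet normal -0.4660 0.8265 0.3160
    outer loop
      vertex 10.9 21.6 0.0
      vertex 1.5 16.3 0.0
      vertex 10.8 10.8 28.1
    endloop
  endfacet
  facet normal -0.9488 0.0088 0.3157
    outer loop
      vertex 1.5 16.3 0.0
      vertex 1.4 5.5 0.0
      vertex 10.8 10.8 28.1
    endloop
  endfacet
  facet normal -0.4830 -0.8167 0.3156
    outer loop
      vertex 1.4 5.5 0.0
      vertex 10.7 0.0 0.0
      vertex 10.8 10.8 28.1
    endloop
  endfacet
  facet normal 0.4660 -0.8265 0.3160
    outer loop
      vertex 10.7 0.0 0.0
      vertex 20.1 5.3 0.0
      vertex 10.8 10.8 28.1
    endloop
  endfacet
  facet normal 0.9488 -0.0088 0.3157
    outer loop
      vertex 20.1 5.3 0.0
      vertex 20.2 16.1 0.0
      vertex 10.8 10.8 28.1
    endloop
  endfacet
endsolid part

The G0 Z moves step by Δz≈4.7 mm. The G1 loops shrink linearly with z, so the solid tapers from its base footprint up to z≈28.1. Closing with a flat bottom cap and the tapered top and triangulating gives 10 facets — a regular 6-sided pyramid, base circumscribed radius ≈ 10.8 mm, apex at z ≈ 28.1 mm.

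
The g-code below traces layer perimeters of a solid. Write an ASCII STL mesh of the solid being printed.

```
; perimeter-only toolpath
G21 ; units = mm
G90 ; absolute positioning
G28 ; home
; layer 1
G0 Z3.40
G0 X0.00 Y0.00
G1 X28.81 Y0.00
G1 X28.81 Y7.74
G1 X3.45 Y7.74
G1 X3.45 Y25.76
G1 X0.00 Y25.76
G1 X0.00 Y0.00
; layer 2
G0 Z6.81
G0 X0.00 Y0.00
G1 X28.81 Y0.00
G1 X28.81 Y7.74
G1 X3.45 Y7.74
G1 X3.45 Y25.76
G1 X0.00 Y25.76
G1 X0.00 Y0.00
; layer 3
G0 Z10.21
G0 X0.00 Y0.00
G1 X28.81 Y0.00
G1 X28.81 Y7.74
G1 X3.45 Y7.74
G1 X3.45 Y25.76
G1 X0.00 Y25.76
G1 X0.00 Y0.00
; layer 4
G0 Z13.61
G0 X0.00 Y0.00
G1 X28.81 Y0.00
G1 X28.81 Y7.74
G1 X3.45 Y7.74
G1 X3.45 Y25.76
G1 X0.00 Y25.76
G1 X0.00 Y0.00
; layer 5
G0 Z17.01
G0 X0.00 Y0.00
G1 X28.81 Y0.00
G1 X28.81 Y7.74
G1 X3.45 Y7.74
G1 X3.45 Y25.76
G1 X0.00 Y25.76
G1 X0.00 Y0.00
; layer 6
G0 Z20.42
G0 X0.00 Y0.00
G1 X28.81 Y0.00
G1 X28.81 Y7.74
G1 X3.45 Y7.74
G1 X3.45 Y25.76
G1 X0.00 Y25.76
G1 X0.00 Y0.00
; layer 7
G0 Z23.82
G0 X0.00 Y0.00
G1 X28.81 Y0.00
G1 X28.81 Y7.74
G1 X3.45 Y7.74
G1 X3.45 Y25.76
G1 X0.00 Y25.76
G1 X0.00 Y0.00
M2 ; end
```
solid part
  facet normal 0.0000 0.0000 -1.0000
    outer loop
      vertex 28.81 7.74 0.00
      vertex 28.81 0.00 0.00
      vertex 0.00 0.00 0.00
    endloop
  endfacet
  facet normal 0.0000 0.0000 -1.0000
    outer loop
      vertex 3.45 7.74 0.00
      vertex 28.81 7.74 0.00
      vertex 0.00 0.00 0.00
    endloop
  endfacet
  facet normal 0.0000 0.0000 -1.0000
    outer loop
      vertex 3.45 25.76 0.00
      vertex 3.45 7.74 0.00
      vertex 0.00 0.00 0.00
    endloop
  endfacet
  facet normal 0.0000 0.0000 -1.0000
    outer loop
      vertex 0.00 25.76 0.00
      vertex 3.45 25.76 0.00
      vertex 0.00 0.00 0.00
    endloop
  endfacet
  facet normal 0.0000 0.0000 1.0000
    outer loop
      vertex 0.00 0.00 23.82
      vertex 28.81 0.00 23.82
      vertex 28.81 7.74 23.82
    endloop
  endfacet
  facet normal 0.0000 0.0000 1.0000
    outer loop
      vertex 0.00 0.00 23.82
      vertex 28.81 7.74 23.82
      vertex 3.45 7.74 23.82
    endloop
  endfacet
  facet normal 0.0000 0.0000 1.0000
    outer loop
      vertex 0.00 0.00 23.82
      vertex 3.45 7.74 23.82
      vertex 3.45 25.76 23.82
    endloop
  endfacet
  facet normal 0.0000 0.0000 1.0000
    outer loop
      vertex 0.00 0.00 23.82
      vertex 3.45 25.76 23.82
      vertex 0.00 25.76 23.82
    endloop
  endfacet
  facet normal 0.0000 -1.0000 0.0000
    outer loop
      vertex 0.00 0.00 0.00
      vertex 28.81 0.00 0.00
      vertex 28.81 0.00 23.82
    endloop
  endfacet
  facet normal 0.0000 -1.0000 0.0000
    outer loop
      vertex 0.00 0.00 0.00
      vertex 28.81 0.00 23.82
      vertex 0.00 0.00 23.82
    endloop
  endfacet
  facet normal 1.0000 0.0000 0.0000
    outer loop
      vertex 28.81 0.00 0.00
      vertex 28.81 7.74 0.00
      vertex 28.81 7.74 23.82
    endloop
  endfacet
  facet normal 1.0000 0.0000 0.0000
    outer loop
      vertex 28.81 0.00 0.00
      vertex 28.81 7.74 23.82
      vertex 28.81 0.00 23.82
    endloop
  endfacet
  facet normal 0.0000 1.0000 0.0000
    outer loop
      vertex 28.81 7.74 0.00
      vertex 3.45 7.74 0.00
      vertex 3.45 7.74 23.82
    endloop
  endfacet
  facet normal 0.0000 1.0000 0.0000
    outer loop
      vertex 28.81 7.74 0.00
      vertex 3.45 7.74 23.82
      vertex 28.81 7.74 23.82
    endloop
  endfacet
  facet normal 1.0000 0.0000 0.0000
    outer loop
      vertex 3.45 7.74 0.00
      vertex 3.45 25.76 0.00
      vertex 3.45 25.76 23.82
    endloop
  endfacet
  facet normal 1.0000 0.0000 0.0000
    outer loop
      vertex 3.45 7.74 0.00
      vertex 3.45 25.76 23.82
      vertex 3.45 7.74 23.82
    endloop
  endfacet
  facet normal 0.0000 1.0000 0.0000
    outer loop
      vertex 3.45 25.76 0.00
      vertex 0.00 25.76 0.00
      vertex 0.00 25.76 23.82
    endloop
  endfacet
  facet normal 0.0000 1.0000 0.0000
    outer loop
      vertex 3.45 25.76 0.00
      vertex 0.00 25.76 23.82
      vertex 3.45 25.76 23.82
    endloop
  endfacet
  facet normal -1.0000 0.0000 0.0000
    outer loop
      vertex 0.00 25.76 0.00
      vertex 0.00 0.00 0.00
      vertex 0.00 0.00 23.82
    endloop
  endfacet
  facet normal -1.0000 0.0000 0.0000
    outer loop
      vertex 0.00 25.76 0.00
      vertex 0.00 0.00 23.82
      vertex 0.00 25.76 23.82
    endloop
  endfacet
endsolid part

The G0 Z moves step by Δz≈3.40 mm. Every layer's G1 loop is the same polygon, so the solid is a straight extrusion of it from z=0 to z≈23.8. Closing with flat bottom and top caps and triangulating gives 20 facets — an L-shaped prism: outer 28.8 × 25.8 mm, arm thicknesses ≈ 7.74 mm (horizontal) and 3.45 mm (vertical), extruded 23.8 mm in z.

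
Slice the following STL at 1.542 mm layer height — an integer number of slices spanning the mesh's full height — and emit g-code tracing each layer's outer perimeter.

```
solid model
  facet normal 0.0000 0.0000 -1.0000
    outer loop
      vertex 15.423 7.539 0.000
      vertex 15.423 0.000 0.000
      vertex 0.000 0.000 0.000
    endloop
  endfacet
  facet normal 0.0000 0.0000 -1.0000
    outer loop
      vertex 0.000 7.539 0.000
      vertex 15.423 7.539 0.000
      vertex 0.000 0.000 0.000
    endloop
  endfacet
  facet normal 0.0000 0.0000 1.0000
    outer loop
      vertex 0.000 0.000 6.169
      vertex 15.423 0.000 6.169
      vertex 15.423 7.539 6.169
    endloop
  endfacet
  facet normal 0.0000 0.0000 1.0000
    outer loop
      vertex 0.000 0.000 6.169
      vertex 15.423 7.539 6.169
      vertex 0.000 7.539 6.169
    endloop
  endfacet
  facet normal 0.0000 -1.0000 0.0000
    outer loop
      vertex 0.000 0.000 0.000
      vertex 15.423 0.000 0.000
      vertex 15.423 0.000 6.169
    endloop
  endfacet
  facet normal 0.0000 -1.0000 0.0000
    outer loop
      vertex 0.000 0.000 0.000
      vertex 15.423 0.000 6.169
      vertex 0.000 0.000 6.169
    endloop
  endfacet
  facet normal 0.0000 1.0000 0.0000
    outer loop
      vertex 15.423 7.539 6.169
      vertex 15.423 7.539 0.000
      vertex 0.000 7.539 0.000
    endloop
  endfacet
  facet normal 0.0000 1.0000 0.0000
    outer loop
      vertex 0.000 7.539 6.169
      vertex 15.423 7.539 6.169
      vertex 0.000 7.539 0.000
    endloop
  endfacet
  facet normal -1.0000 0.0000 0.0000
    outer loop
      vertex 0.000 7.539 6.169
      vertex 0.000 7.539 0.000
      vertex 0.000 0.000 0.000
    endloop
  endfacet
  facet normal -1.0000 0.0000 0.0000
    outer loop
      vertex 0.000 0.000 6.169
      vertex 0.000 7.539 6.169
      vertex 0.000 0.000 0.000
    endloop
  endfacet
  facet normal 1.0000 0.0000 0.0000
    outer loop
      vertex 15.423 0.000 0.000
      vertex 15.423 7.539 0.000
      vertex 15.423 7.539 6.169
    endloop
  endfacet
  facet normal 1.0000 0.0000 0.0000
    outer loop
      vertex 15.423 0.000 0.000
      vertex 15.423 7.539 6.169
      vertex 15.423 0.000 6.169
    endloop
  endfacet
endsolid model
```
; perimeter-only toolpath
G21 ; units = mm
G90 ; absolute positioning
G28 ; home
; layer 1
G0 Z1.542
G0 X0.000 Y0.000
G1 X15.423 Y0.000
G1 X15.423 Y7.539
G1 X0.000 Y7.539
G1 X0.000 Y0.000
; layer 2
G0 Z3.084
G0 X0.000 Y0.000
G1 X15.423 Y0.000
G1 X15.423 Y7.539
G1 X0.000 Y7.539
G1 X0.000 Y0.000
; layer 3
G0 Z4.627
G0 X0.000 Y0.000
G1 X15.423 Y0.000
G1 X15.423 Y7.539
G1 X0.000 Y7.539
G1 X0.000 Y0.000
; layer 4
G0 Z6.169
G0 X0.000 Y0.000
G1 X15.423 Y0.000
G1 X15.423 Y7.539
G1 X0.000 Y7.539
G1 X0.000 Y0.000
M2 ; end

The solid is a rectangular box, roughly 15.4 × 7.54 mm footprint and 6.17 mm tall. Slicing at Δz = 1.542 mm — 4 equal slices spanning the solid's height, so layer i sits at z = i·h/4 — gives 4 non-empty perimeters. Each is a 4-segment closed polygon; G0 lifts to the layer z and rapids to the start vertex, then G1 traces the edges.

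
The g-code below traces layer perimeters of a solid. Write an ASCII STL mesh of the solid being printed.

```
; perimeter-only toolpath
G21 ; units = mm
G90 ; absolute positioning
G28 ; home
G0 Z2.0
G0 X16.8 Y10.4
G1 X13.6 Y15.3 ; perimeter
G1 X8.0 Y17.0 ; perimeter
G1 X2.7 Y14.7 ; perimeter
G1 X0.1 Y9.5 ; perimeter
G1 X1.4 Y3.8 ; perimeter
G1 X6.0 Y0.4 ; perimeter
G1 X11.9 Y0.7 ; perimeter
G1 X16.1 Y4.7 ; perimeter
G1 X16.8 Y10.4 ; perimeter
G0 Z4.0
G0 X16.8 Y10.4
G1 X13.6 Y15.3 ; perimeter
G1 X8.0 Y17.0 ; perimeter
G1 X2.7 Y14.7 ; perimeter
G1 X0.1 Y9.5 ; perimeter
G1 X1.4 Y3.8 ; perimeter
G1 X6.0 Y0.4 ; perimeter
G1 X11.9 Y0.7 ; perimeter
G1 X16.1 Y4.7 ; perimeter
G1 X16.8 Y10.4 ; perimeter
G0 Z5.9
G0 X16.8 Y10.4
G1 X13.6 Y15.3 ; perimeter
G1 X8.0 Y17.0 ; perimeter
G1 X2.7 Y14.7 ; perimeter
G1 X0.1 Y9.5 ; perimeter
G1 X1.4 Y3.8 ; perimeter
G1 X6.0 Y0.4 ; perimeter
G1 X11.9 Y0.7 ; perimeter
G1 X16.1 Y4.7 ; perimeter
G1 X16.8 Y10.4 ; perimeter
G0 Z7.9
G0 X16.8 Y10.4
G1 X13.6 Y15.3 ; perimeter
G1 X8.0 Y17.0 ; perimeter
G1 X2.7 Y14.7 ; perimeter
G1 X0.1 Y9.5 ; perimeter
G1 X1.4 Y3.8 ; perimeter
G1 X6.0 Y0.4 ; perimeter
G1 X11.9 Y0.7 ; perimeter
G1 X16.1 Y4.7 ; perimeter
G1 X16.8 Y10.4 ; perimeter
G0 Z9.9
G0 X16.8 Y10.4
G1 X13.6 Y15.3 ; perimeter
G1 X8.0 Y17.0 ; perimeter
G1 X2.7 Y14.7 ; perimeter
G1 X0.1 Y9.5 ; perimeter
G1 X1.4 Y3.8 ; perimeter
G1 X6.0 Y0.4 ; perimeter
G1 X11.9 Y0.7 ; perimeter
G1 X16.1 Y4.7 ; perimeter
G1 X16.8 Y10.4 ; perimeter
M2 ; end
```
solid part
  facet normal 0.0000 0.0000 -1.0000
    outer loop
      vertex 8.0 17.0 0.0
      vertex 13.6 15.3 0.0
      vertex 16.8 10.4 0.0
    endloop
  endfacet
  facet normal 0.0000 0.0000 -1.0000
    outer loop
      vertex 2.7 14.7 0.0
      vertex 8.0 17.0 0.0
      vertex 16.8 10.4 0.0
    endloop
  endfacet
  facet normal 0.0000 0.0000 -1.0000
    outer loop
      vertex 0.1 9.5 0.0
      vertex 2.7 14.7 0.0
      vertex 16.8 10.4 0.0
    endloop
  endfacet
  facet normal 0.0000 0.0000 -1.0000
    outer loop
      vertex 1.4 3.8 0.0
      vertex 0.1 9.5 0.0
      vertex 16.8 10.4 0.0
    endloop
  endfacet
  facet normal 0.0000 0.0000 -1.0000
    outer loop
      vertex 6.0 0.4 0.0
      vertex 1.4 3.8 0.0
      vertex 16.8 10.4 0.0
    endloop
  endfacet
  facet normal 0.0000 0.0000 -1.0000
    outer loop
      vertex 11.9 0.7 0.0
      vertex 6.0 0.4 0.0
      vertex 16.8 10.4 0.0
    endloop
  endfacet
  facet normal 0.0000 0.0000 -1.0000
    outer loop
      vertex 16.1 4.7 0.0
      vertex 11.9 0.7 0.0
      vertex 16.8 10.4 0.0
    endloop
  endfacet
  facet normal 0.0000 0.0000 1.0000
    outer loop
      vertex 16.8 10.4 9.9
      vertex 13.6 15.3 9.9
      vertex 8.0 17.0 9.9
    endloop
  endfacet
  facet normal 0.0000 0.0000 1.0000
    outer loop
      vertex 16.8 10.4 9.9
      vertex 8.0 17.0 9.9
      vertex 2.7 14.7 9.9
    endloop
  endfacet
  facet normal 0.0000 0.0000 1.0000
    outer loop
      vertex 16.8 10.4 9.9
      vertex 2.7 14.7 9.9
      vertex 0.1 9.5 9.9
    endloop
  endfacet
  facet normal 0.0000 0.0000 1.0000
    outer loop
      vertex 16.8 10.4 9.9
      vertex 0.1 9.5 9.9
      vertex 1.4 3.8 9.9
    endloop
  endfacet
  facet normal 0.0000 0.0000 1.0000
    outer loop
      vertex 16.8 10.4 9.9
      vertex 1.4 3.8 9.9
      vertex 6.0 0.4 9.9
    endloop
  endfacet
  facet normal 0.0000 0.0000 1.0000
    outer loop
      vertex 16.8 10.4 9.9
      vertex 6.0 0.4 9.9
      vertex 11.9 0.7 9.9
    endloop
  endfacet
  facet normal 0.0000 0.0000 1.0000
    outer loop
      vertex 16.8 10.4 9.9
      vertex 11.9 0.7 9.9
      vertex 16.1 4.7 9.9
    endloop
  endfacet
  facet normal 0.8373 0.5468 0.0000
    outer loop
      vertex 16.8 10.4 0.0
      vertex 13.6 15.3 0.0
      vertex 13.6 15.3 9.9
    endloop
  endfacet
  facet normal 0.8373 0.5468 0.0000
    outer loop
      vertex 16.8 10.4 0.0
      vertex 13.6 15.3 9.9
      vertex 16.8 10.4 9.9
    endloop
  endfacet
  facet normal 0.2905 0.9569 0.0000
    outer loop
      vertex 13.6 15.3 0.0
      vertex 8.0 17.0 0.0
      vertex 8.0 17.0 9.9
    endloop
  endfacet
  facet normal 0.2905 0.9569 0.0000
    outer loop
      vertex 13.6 15.3 0.0
      vertex 8.0 17.0 9.9
      vertex 13.6 15.3 9.9
    endloop
  endfacet
  facet normal -0.3981 0.9173 0.0000
    outer loop
      vertex 8.0 17.0 0.0
      vertex 2.7 14.7 0.0
      vertex 2.7 14.7 9.9
    endloop
  endfacet
  facet normal -0.3981 0.9173 0.0000
    outer loop
      vertex 8.0 17.0 0.0
      vertex 2.7 14.7 9.9
      vertex 8.0 17.0 9.9
    endloop
  endfacet
  facet normal -0.8944 0.4472 0.0000
    outer loop
      vertex 2.7 14.7 0.0
      vertex 0.1 9.5 0.0
      vertex 0.1 9.5 9.9
    endloop
  endfacet
  facet normal -0.8944 0.4472 0.0000
    outer loop
      vertex 2.7 14.7 0.0
      vertex 0.1 9.5 9.9
      vertex 2.7 14.7 9.9
    endloop
  endfacet
  facet normal -0.9750 -0.2224 0.0000
    outer loop
      vertex 0.1 9.5 0.0
      vertex 1.4 3.8 0.0
      vertex 1.4 3.8 9.9
    endloop
  endfacet
  facet normal -0.9750 -0.2224 0.0000
    outer loop
      vertex 0.1 9.5 0.0
      vertex 1.4 3.8 9.9
      vertex 0.1 9.5 9.9
    endloop
  endfacet
  facet normal -0.5944 -0.8042 0.0000
    outer loop
      vertex 1.4 3.8 0.0
      vertex 6.0 0.4 0.0
      vertex 6.0 0.4 9.9
    endloop
  endfacet
  facet normal -0.5944 -0.8042 0.0000
    outer loop
      vertex 1.4 3.8 0.0
      vertex 6.0 0.4 9.9
      vertex 1.4 3.8 9.9
    endloop
  endfacet
  facet normal 0.0508 -0.9987 0.0000
    outer loop
      vertex 6.0 0.4 0.0
      vertex 11.9 0.7 0.0
      vertex 11.9 0.7 9.9
    endloop
  endfacet
  facet normal 0.0508 -0.9987 0.0000
    outer loop
      vertex 6.0 0.4 0.0
      vertex 11.9 0.7 9.9
      vertex 6.0 0.4 9.9
    endloop
  endfacet
  facet normal 0.6897 -0.7241 0.0000
    outer loop
      vertex 11.9 0.7 0.0
      vertex 16.1 4.7 0.0
      vertex 16.1 4.7 9.9
    endloop
  endfacet
  facet normal 0.6897 -0.7241 0.0000
    outer loop
      vertex 11.9 0.7 0.0
      vertex 16.1 4.7 9.9
      vertex 11.9 0.7 9.9
    endloop
  endfacet
  facet normal 0.9925 -0.1219 0.0000
    outer loop
      vertex 16.1 4.7 0.0
      vertex 16.8 10.4 0.0
      vertex 16.8 10.4 9.9
    endloop
  endfacet
  facet normal 0.9925 -0.1219 0.0000
    outer loop
      vertex 16.1 4.7 0.0
      vertex 16.8 10.4 9.9
      vertex 16.1 4.7 9.9
    endloop
  endfacet
endsolid part

The G0 Z moves step by Δz≈2.0 mm. Every layer's G1 loop is the same polygon, so the solid is a straight extrusion of it from z=0 to z≈9.9. Closing with flat bottom and top caps and triangulating gives 32 facets — a regular 9-sided prism (a cylinder approximated with 9 flat sides), circumscribed radius ≈ 8.5 mm, height ≈ 9.9 mm.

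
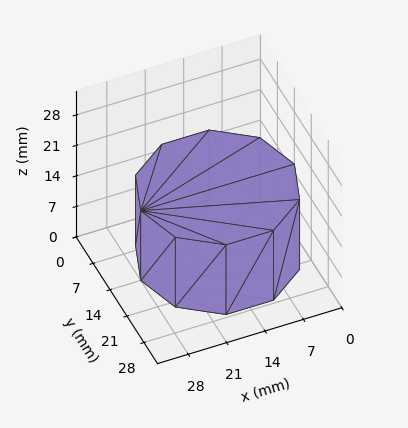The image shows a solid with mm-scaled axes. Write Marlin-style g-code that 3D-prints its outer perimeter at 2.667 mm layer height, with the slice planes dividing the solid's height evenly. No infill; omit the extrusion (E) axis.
Reading the render: the shape is a regular 10-sided prism (a cylinder approximated with 10 flat sides), circumscribed radius ≈ 14 mm, height ≈ 16 mm (dimensions read to the nearest mm from the axis ticks). For the g-code, the solid's height is divided into equal slices at the stated Δz and each level perimeter traced with G1 moves after a G0 lift.

; perimeter-only toolpath
G21 ; units = mm
G90 ; absolute positioning
G28 ; home
; layer 1
G0 Z2.667
G0 X28.000 Y14.000
G1 X25.326 Y22.229
G1 X18.326 Y27.315
G1 X9.674 Y27.315
G1 X2.674 Y22.229
G1 X0.000 Y14.000
G1 X2.674 Y5.771
G1 X9.674 Y0.685
G1 X18.326 Y0.685
G1 X25.326 Y5.771
G1 X28.000 Y14.000
; layer 2
G0 Z5.333
G0 X28.000 Y14.000
G1 X25.326 Y22.229
G1 X18.326 Y27.315
G1 X9.674 Y27.315
G1 X2.674 Y22.229
G1 X0.000 Y14.000
G1 X2.674 Y5.771
G1 X9.674 Y0.685
G1 X18.326 Y0.685
G1 X25.326 Y5.771
G1 X28.000 Y14.000
; layer 3
G0 Z8.000
G0 X28.000 Y14.000
G1 X25.326 Y22.229
G1 X18.326 Y27.315
G1 X9.674 Y27.315
G1 X2.674 Y22.229
G1 X0.000 Y14.000
G1 X2.674 Y5.771
G1 X9.674 Y0.685
G1 X18.326 Y0.685
G1 X25.326 Y5.771
G1 X28.000 Y14.000
; layer 4
G0 Z10.667
G0 X28.000 Y14.000
G1 X25.326 Y22.229
G1 X18.326 Y27.315
G1 X9.674 Y27.315
G1 X2.674 Y22.229
G1 X0.000 Y14.000
G1 X2.674 Y5.771
G1 X9.674 Y0.685
G1 X18.326 Y0.685
G1 X25.326 Y5.771
G1 X28.000 Y14.000
; layer 5
G0 Z13.333
G0 X28.000 Y14.000
G1 X25.326 Y22.229
G1 X18.326 Y27.315
G1 X9.674 Y27.315
G1 X2.674 Y22.229
G1 X0.000 Y14.000
G1 X2.674 Y5.771
G1 X9.674 Y0.685
G1 X18.326 Y0.685
G1 X25.326 Y5.771
G1 X28.000 Y14.000
; layer 6
G0 Z16.000
G0 X28.000 Y14.000
G1 X25.326 Y22.229
G1 X18.326 Y27.315
G1 X9.674 Y27.315
G1 X2.674 Y22.229
G1 X0.000 Y14.000
G1 X2.674 Y5.771
G1 X9.674 Y0.685
G1 X18.326 Y0.685
G1 X25.326 Y5.771
G1 X28.000 Y14.000
M2 ; end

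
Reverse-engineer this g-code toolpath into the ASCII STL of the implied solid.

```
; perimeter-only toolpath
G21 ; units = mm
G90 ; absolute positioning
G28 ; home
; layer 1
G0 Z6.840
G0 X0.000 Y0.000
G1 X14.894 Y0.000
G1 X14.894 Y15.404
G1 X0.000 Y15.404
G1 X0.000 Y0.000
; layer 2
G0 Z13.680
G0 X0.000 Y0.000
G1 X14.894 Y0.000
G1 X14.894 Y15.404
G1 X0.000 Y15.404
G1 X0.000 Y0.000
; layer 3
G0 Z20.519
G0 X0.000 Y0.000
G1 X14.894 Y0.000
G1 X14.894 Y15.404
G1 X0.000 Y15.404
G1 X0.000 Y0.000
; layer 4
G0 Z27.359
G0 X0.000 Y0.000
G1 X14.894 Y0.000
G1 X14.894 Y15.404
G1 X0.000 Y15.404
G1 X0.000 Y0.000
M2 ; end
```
solid part
  facet normal 0.0000 0.0000 -1.0000
    outer loop
      vertex 14.894 15.404 0.000
      vertex 14.894 0.000 0.000
      vertex 0.000 0.000 0.000
    endloop
  endfacet
  facet normal 0.0000 0.0000 -1.0000
    outer loop
      vertex 0.000 15.404 0.000
      vertex 14.894 15.404 0.000
      vertex 0.000 0.000 0.000
    endloop
  endfacet
  facet normal 0.0000 0.0000 1.0000
    outer loop
      vertex 0.000 0.000 27.359
      vertex 14.894 0.000 27.359
      vertex 14.894 15.404 27.359
    endloop
  endfacet
  facet normal 0.0000 0.0000 1.0000
    outer loop
      vertex 0.000 0.000 27.359
      vertex 14.894 15.404 27.359
      vertex 0.000 15.404 27.359
    endloop
  endfacet
  facet normal 0.0000 -1.0000 0.0000
    outer loop
      vertex 0.000 0.000 0.000
      vertex 14.894 0.000 0.000
      vertex 14.894 0.000 27.359
    endloop
  endfacet
  facet normal 0.0000 -1.0000 0.0000
    outer loop
      vertex 0.000 0.000 0.000
      vertex 14.894 0.000 27.359
      vertex 0.000 0.000 27.359
    endloop
  endfacet
  facet normal 0.0000 1.0000 0.0000
    outer loop
      vertex 14.894 15.404 27.359
      vertex 14.894 15.404 0.000
      vertex 0.000 15.404 0.000
    endloop
  endfacet
  facet normal 0.0000 1.0000 0.0000
    outer loop
      vertex 0.000 15.404 27.359
      vertex 14.894 15.404 27.359
      vertex 0.000 15.404 0.000
    endloop
  endfacet
  facet normal -1.0000 0.0000 0.0000
    outer loop
      vertex 0.000 15.404 27.359
      vertex 0.000 15.404 0.000
      vertex 0.000 0.000 0.000
    endloop
  endfacet
  facet normal -1.0000 0.0000 0.0000
    outer loop
      vertex 0.000 0.000 27.359
      vertex 0.000 15.404 27.359
      vertex 0.000 0.000 0.000
    endloop
  endfacet
  facet normal 1.0000 0.0000 0.0000
    outer loop
      vertex 14.894 0.000 0.000
      vertex 14.894 15.404 0.000
      vertex 14.894 15.404 27.359
    endloop
  endfacet
  facet normal 1.0000 0.0000 0.0000
    outer loop
      vertex 14.894 0.000 0.000
      vertex 14.894 15.404 27.359
      vertex 14.894 0.000 27.359
    endloop
  endfacet
endsolid part

The G0 Z moves step by Δz≈6.840 mm. Every layer's G1 loop is the same polygon, so the solid is a straight extrusion of it from z=0 to z≈27.4. Closing with flat bottom and top caps and triangulating gives 12 facets — a rectangular box, roughly 14.9 × 15.4 mm footprint and 27.4 mm tall.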